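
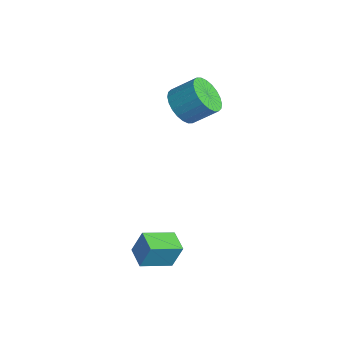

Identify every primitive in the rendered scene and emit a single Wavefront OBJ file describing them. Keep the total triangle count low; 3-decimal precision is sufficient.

v 0.851 -3.201 -2.864
v 1.036 -2.836 -1.821
v 0.949 -1.907 -3.334
v 1.134 -1.542 -2.291
v 1.786 -3.318 -2.989
v 1.971 -2.953 -1.946
v 1.884 -2.024 -3.459
v 2.069 -1.659 -2.416
v -3.55 1.16 0.634
v -2.88 1.293 0.048
v -2.34 2.153 0.86
v -3.01 2.02 1.446
v -3.111 1.536 -0.056
v -2.571 2.396 0.756
v -3.409 1.722 -0.055
v -2.869 2.582 0.757
v -3.728 1.822 0.051
v -3.189 2.682 0.863
v -4.02 1.822 0.246
v -3.481 2.682 1.058
v -4.241 1.721 0.5
v -3.702 2.58 1.312
v -4.356 1.534 0.774
v -3.817 2.394 1.586
v -4.349 1.29 1.027
v -3.809 2.15 1.839
v -4.22 1.027 1.22
v -3.68 1.887 2.032
v -3.989 0.784 1.324
v -3.449 1.644 2.136
v -3.691 0.598 1.323
v -3.151 1.458 2.135
v -3.371 0.498 1.217
v -2.832 1.358 2.029
v -3.079 0.498 1.022
v -2.54 1.358 1.834
v -2.858 0.6 0.768
v -2.319 1.459 1.58
v -2.743 0.786 0.494
v -2.204 1.646 1.306
v -2.751 1.03 0.241
v -2.211 1.89 1.053
f 2 4 1
f 5 2 1
f 1 4 3
f 3 5 1
f 2 8 4
f 6 2 5
f 6 8 2
f 4 8 3
f 7 5 3
f 3 8 7
f 7 6 5
f 8 6 7
f 10 9 13
f 10 13 11
f 11 13 14
f 11 14 12
f 13 9 15
f 13 15 14
f 14 15 16
f 14 16 12
f 15 9 17
f 15 17 16
f 16 17 18
f 16 18 12
f 17 9 19
f 17 19 18
f 18 19 20
f 18 20 12
f 19 9 21
f 19 21 20
f 20 21 22
f 20 22 12
f 21 9 23
f 21 23 22
f 22 23 24
f 22 24 12
f 23 9 25
f 23 25 24
f 24 25 26
f 24 26 12
f 25 9 27
f 25 27 26
f 26 27 28
f 26 28 12
f 27 9 29
f 27 29 28
f 28 29 30
f 28 30 12
f 29 9 31
f 29 31 30
f 30 31 32
f 30 32 12
f 31 9 33
f 31 33 32
f 32 33 34
f 32 34 12
f 33 9 35
f 33 35 34
f 34 35 36
f 34 36 12
f 35 9 37
f 35 37 36
f 36 37 38
f 36 38 12
f 37 9 39
f 37 39 38
f 38 39 40
f 38 40 12
f 39 9 41
f 39 41 40
f 40 41 42
f 40 42 12
f 41 9 10
f 41 10 42
f 42 10 11
f 42 11 12



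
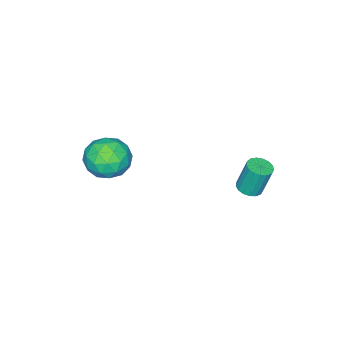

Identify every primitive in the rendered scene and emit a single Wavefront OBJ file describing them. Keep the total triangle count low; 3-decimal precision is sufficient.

v 0.081 -2.591 1.043
v 0.402 -3.094 1.908
v -1.462 -3.286 1.212
v -1.141 -3.789 2.077
v -1.253 -2.744 2.088
v -0.299 -2.314 1.983
v -0.761 -4.066 1.137
v 0.193 -3.636 1.032
v -0.118 -4.006 1.966
v -0.422 -3.188 2.554
v -0.638 -3.192 0.566
v -0.942 -2.374 1.154
v 0.377 -2.781 1.461
v -1.437 -3.599 1.659
v -1.503 -2.984 1.666
v -1.314 -3.28 2.174
v -0.035 -2.323 1.505
v 0.154 -2.618 2.013
v -0.819 -2.413 2.119
v -1.214 -3.762 1.107
v -1.025 -4.057 1.615
v 0.254 -3.1 0.946
v 0.443 -3.396 1.454
v -0.241 -3.967 1.001
v 0.26 -3.613 2.004
v -0.647 -4.022 2.103
v -0.424 -4.184 1.55
v 0.137 -3.932 1.489
v 0.082 -3.132 2.349
v -0.825 -3.541 2.448
v -0.891 -2.927 2.455
v -0.331 -2.674 2.393
v -0.224 -3.668 2.383
v -0.235 -2.839 0.672
v -1.142 -3.248 0.771
v -0.729 -3.706 0.727
v -0.169 -3.453 0.665
v -0.413 -2.358 1.017
v -1.32 -2.767 1.116
v -1.197 -2.448 1.631
v -0.636 -2.196 1.57
v -0.836 -2.712 0.737
v -3.605 1.586 0.129
v -3.07 1.428 0.248
v -3.281 1.776 1.65
v -3.815 1.934 1.531
v -3.048 1.693 0.186
v -3.258 2.041 1.588
v -3.153 1.933 0.111
v -3.363 2.281 1.513
v -3.362 2.094 0.039
v -3.572 2.442 1.442
v -3.626 2.138 -0.011
v -3.836 2.486 1.391
v -3.886 2.056 -0.03
v -4.096 2.404 1.372
v -4.081 1.866 -0.012
v -4.291 2.214 1.39
v -4.167 1.612 0.038
v -4.377 1.96 1.44
v -4.124 1.352 0.109
v -4.335 1.7 1.511
v -3.963 1.146 0.184
v -4.173 1.494 1.587
v -3.719 1.04 0.247
v -3.929 1.388 1.649
v -3.449 1.06 0.283
v -3.66 1.408 1.685
v -3.215 1.2 0.283
v -3.426 1.548 1.685
f 1 38 17
f 38 12 41
f 17 41 6
f 38 41 17
f 1 17 13
f 17 6 18
f 13 18 2
f 17 18 13
f 1 13 22
f 13 2 23
f 22 23 8
f 13 23 22
f 1 22 34
f 22 8 37
f 34 37 11
f 22 37 34
f 1 34 38
f 34 11 42
f 38 42 12
f 34 42 38
f 2 18 29
f 18 6 32
f 29 32 10
f 18 32 29
f 6 41 19
f 41 12 40
f 19 40 5
f 41 40 19
f 12 42 39
f 42 11 35
f 39 35 3
f 42 35 39
f 11 37 36
f 37 8 24
f 36 24 7
f 37 24 36
f 8 23 28
f 23 2 25
f 28 25 9
f 23 25 28
f 4 30 16
f 30 10 31
f 16 31 5
f 30 31 16
f 4 16 14
f 16 5 15
f 14 15 3
f 16 15 14
f 4 14 21
f 14 3 20
f 21 20 7
f 14 20 21
f 4 21 26
f 21 7 27
f 26 27 9
f 21 27 26
f 4 26 30
f 26 9 33
f 30 33 10
f 26 33 30
f 5 31 19
f 31 10 32
f 19 32 6
f 31 32 19
f 3 15 39
f 15 5 40
f 39 40 12
f 15 40 39
f 7 20 36
f 20 3 35
f 36 35 11
f 20 35 36
f 9 27 28
f 27 7 24
f 28 24 8
f 27 24 28
f 10 33 29
f 33 9 25
f 29 25 2
f 33 25 29
f 44 43 47
f 44 47 45
f 45 47 48
f 45 48 46
f 47 43 49
f 47 49 48
f 48 49 50
f 48 50 46
f 49 43 51
f 49 51 50
f 50 51 52
f 50 52 46
f 51 43 53
f 51 53 52
f 52 53 54
f 52 54 46
f 53 43 55
f 53 55 54
f 54 55 56
f 54 56 46
f 55 43 57
f 55 57 56
f 56 57 58
f 56 58 46
f 57 43 59
f 57 59 58
f 58 59 60
f 58 60 46
f 59 43 61
f 59 61 60
f 60 61 62
f 60 62 46
f 61 43 63
f 61 63 62
f 62 63 64
f 62 64 46
f 63 43 65
f 63 65 64
f 64 65 66
f 64 66 46
f 65 43 67
f 65 67 66
f 66 67 68
f 66 68 46
f 67 43 69
f 67 69 68
f 68 69 70
f 68 70 46
f 69 43 44
f 69 44 70
f 70 44 45
f 70 45 46



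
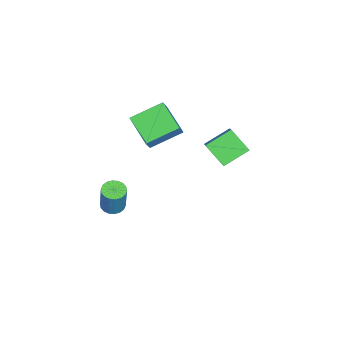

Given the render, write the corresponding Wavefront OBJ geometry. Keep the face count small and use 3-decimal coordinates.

v -1.441 -2.756 2.244
v -2.54 -1.184 3.123
v -0.163 -1.377 1.378
v -1.263 0.194 2.257
v -0.857 -2.794 3.043
v -1.957 -1.223 3.922
v 0.42 -1.416 2.177
v -0.679 0.156 3.056
v -0.375 -3.709 -4.482
v 0.036 -3.144 -4.694
v 0.606 -2.846 -2.789
v 0.195 -3.411 -2.578
v -0.251 -3.005 -4.629
v 0.32 -2.707 -2.725
v -0.562 -3.005 -4.536
v 0.009 -2.707 -2.632
v -0.836 -3.145 -4.432
v -0.266 -2.847 -2.528
v -1.019 -3.397 -4.338
v -0.448 -3.099 -2.434
v -1.075 -3.71 -4.272
v -0.504 -3.412 -2.368
v -0.991 -4.023 -4.248
v -0.421 -3.725 -2.344
v -0.786 -4.274 -4.271
v -0.216 -3.976 -2.366
v -0.5 -4.413 -4.335
v 0.071 -4.115 -2.431
v -0.189 -4.413 -4.428
v 0.382 -4.115 -2.524
v 0.086 -4.273 -4.532
v 0.656 -3.975 -2.628
v 0.268 -4.021 -4.626
v 0.839 -3.723 -2.722
v 0.324 -3.708 -4.692
v 0.895 -3.41 -2.788
v 0.241 -3.395 -4.716
v 0.811 -3.097 -2.812
v -0.158 4.182 2.753
v -0.561 3.034 3.853
v 0.731 4.522 3.433
v 0.328 3.375 4.534
v 0.872 3.065 1.966
v 0.469 1.918 3.067
v 1.761 3.406 2.647
v 1.358 2.258 3.747
f 2 4 1
f 5 2 1
f 1 4 3
f 3 5 1
f 2 8 4
f 6 2 5
f 6 8 2
f 4 8 3
f 7 5 3
f 3 8 7
f 7 6 5
f 8 6 7
f 10 9 13
f 10 13 11
f 11 13 14
f 11 14 12
f 13 9 15
f 13 15 14
f 14 15 16
f 14 16 12
f 15 9 17
f 15 17 16
f 16 17 18
f 16 18 12
f 17 9 19
f 17 19 18
f 18 19 20
f 18 20 12
f 19 9 21
f 19 21 20
f 20 21 22
f 20 22 12
f 21 9 23
f 21 23 22
f 22 23 24
f 22 24 12
f 23 9 25
f 23 25 24
f 24 25 26
f 24 26 12
f 25 9 27
f 25 27 26
f 26 27 28
f 26 28 12
f 27 9 29
f 27 29 28
f 28 29 30
f 28 30 12
f 29 9 31
f 29 31 30
f 30 31 32
f 30 32 12
f 31 9 33
f 31 33 32
f 32 33 34
f 32 34 12
f 33 9 35
f 33 35 34
f 34 35 36
f 34 36 12
f 35 9 37
f 35 37 36
f 36 37 38
f 36 38 12
f 37 9 10
f 37 10 38
f 38 10 11
f 38 11 12
f 40 42 39
f 43 40 39
f 39 42 41
f 41 43 39
f 40 46 42
f 44 40 43
f 44 46 40
f 42 46 41
f 45 43 41
f 41 46 45
f 45 44 43
f 46 44 45



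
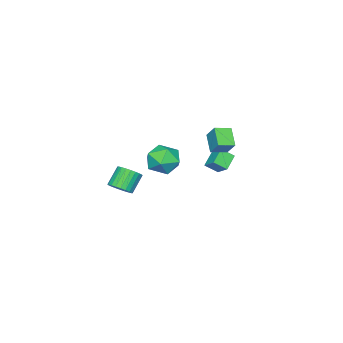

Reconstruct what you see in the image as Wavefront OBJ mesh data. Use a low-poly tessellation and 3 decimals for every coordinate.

v -3.997 -0.787 1.955
v -3.731 -0.074 2.857
v -4.823 -0.224 1.754
v -4.557 0.489 2.655
v -3.283 -0.029 1.145
v -3.017 0.684 2.046
v -4.109 0.534 0.943
v -3.843 1.247 1.845
v 0.567 0.661 2.333
v 1.022 0.21 1.446
v 0.218 -0.95 2.974
v 0.673 -1.401 2.087
v 1.298 -0.876 2.815
v 1.513 0.12 2.419
v -0.273 -0.86 2.001
v -0.058 0.136 1.605
v 0.503 -0.73 1.241
v 1.473 -0.74 1.745
v -0.233 -0 2.675
v 0.737 -0.01 3.179
v -3.802 0.143 -0.632
v -4.706 0.014 -0.018
v -3.468 0.991 0.036
v -4.372 0.862 0.651
v -3.348 -0.462 -0.091
v -4.252 -0.591 0.524
v -3.014 0.386 0.578
v -3.918 0.257 1.192
v 3.702 -0.926 1.194
v 4.23 -0.783 1.662
v 3.367 -0.771 2.634
v 2.838 -0.914 2.166
v 4.151 -0.524 1.588
v 3.287 -0.512 2.56
v 4.003 -0.326 1.454
v 3.139 -0.314 2.426
v 3.809 -0.219 1.281
v 2.946 -0.208 2.253
v 3.599 -0.22 1.094
v 2.736 -0.208 2.066
v 3.405 -0.329 0.923
v 2.541 -0.317 1.895
v 3.255 -0.528 0.793
v 2.392 -0.516 1.765
v 3.174 -0.788 0.724
v 2.311 -0.776 1.696
v 3.173 -1.069 0.726
v 2.31 -1.057 1.698
v 3.253 -1.328 0.8
v 2.389 -1.316 1.772
v 3.401 -1.526 0.934
v 2.537 -1.514 1.906
v 3.594 -1.632 1.107
v 2.731 -1.621 2.079
v 3.804 -1.632 1.294
v 2.941 -1.62 2.266
v 3.999 -1.523 1.465
v 3.135 -1.511 2.437
v 4.148 -1.324 1.595
v 3.285 -1.312 2.567
v 4.229 -1.064 1.664
v 3.366 -1.052 2.636
f 2 4 1
f 5 2 1
f 1 4 3
f 3 5 1
f 2 8 4
f 6 2 5
f 6 8 2
f 4 8 3
f 7 5 3
f 3 8 7
f 7 6 5
f 8 6 7
f 9 20 14
f 9 14 10
f 9 10 16
f 9 16 19
f 9 19 20
f 10 14 18
f 14 20 13
f 20 19 11
f 19 16 15
f 16 10 17
f 12 18 13
f 12 13 11
f 12 11 15
f 12 15 17
f 12 17 18
f 13 18 14
f 11 13 20
f 15 11 19
f 17 15 16
f 18 17 10
f 22 24 21
f 25 22 21
f 21 24 23
f 23 25 21
f 22 28 24
f 26 22 25
f 26 28 22
f 24 28 23
f 27 25 23
f 23 28 27
f 27 26 25
f 28 26 27
f 30 29 33
f 30 33 31
f 31 33 34
f 31 34 32
f 33 29 35
f 33 35 34
f 34 35 36
f 34 36 32
f 35 29 37
f 35 37 36
f 36 37 38
f 36 38 32
f 37 29 39
f 37 39 38
f 38 39 40
f 38 40 32
f 39 29 41
f 39 41 40
f 40 41 42
f 40 42 32
f 41 29 43
f 41 43 42
f 42 43 44
f 42 44 32
f 43 29 45
f 43 45 44
f 44 45 46
f 44 46 32
f 45 29 47
f 45 47 46
f 46 47 48
f 46 48 32
f 47 29 49
f 47 49 48
f 48 49 50
f 48 50 32
f 49 29 51
f 49 51 50
f 50 51 52
f 50 52 32
f 51 29 53
f 51 53 52
f 52 53 54
f 52 54 32
f 53 29 55
f 53 55 54
f 54 55 56
f 54 56 32
f 55 29 57
f 55 57 56
f 56 57 58
f 56 58 32
f 57 29 59
f 57 59 58
f 58 59 60
f 58 60 32
f 59 29 61
f 59 61 60
f 60 61 62
f 60 62 32
f 61 29 30
f 61 30 62
f 62 30 31
f 62 31 32



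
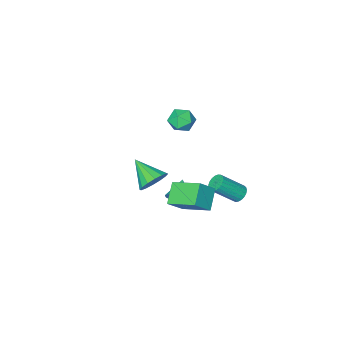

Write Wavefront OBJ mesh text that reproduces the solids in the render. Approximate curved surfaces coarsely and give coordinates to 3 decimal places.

v -2.886 2.255 -0.97
v -2.446 2.505 -1.311
v -1.174 1.954 -0.07
v -1.614 1.705 0.27
v -2.51 2.698 -1.159
v -1.239 2.147 0.082
v -2.64 2.814 -0.974
v -1.369 2.263 0.266
v -2.812 2.833 -0.789
v -1.541 2.283 0.452
v -2.997 2.753 -0.635
v -1.726 2.202 0.605
v -3.163 2.586 -0.539
v -1.891 2.036 0.701
v -3.281 2.363 -0.518
v -2.009 1.812 0.723
v -3.33 2.12 -0.575
v -2.059 1.57 0.666
v -3.303 1.902 -0.7
v -2.031 1.351 0.541
v -3.203 1.744 -0.872
v -1.932 1.193 0.369
v -3.049 1.675 -1.061
v -1.777 1.124 0.18
v -2.866 1.706 -1.234
v -1.595 1.155 0.007
v -2.687 1.832 -1.362
v -1.416 1.281 -0.121
v -2.542 2.031 -1.422
v -1.271 1.481 -0.181
v -2.457 2.269 -1.404
v -1.185 1.719 -0.163
v 3.017 2.315 3.137
v 3.911 2.257 2.85
v 3.223 0.785 4.083
v 3.927 2.515 3.263
v 3.7 2.719 3.642
v 3.289 2.814 3.886
v 2.806 2.776 3.929
v 2.38 2.614 3.76
v 2.124 2.372 3.424
v 2.107 2.115 3.011
v 2.335 1.911 2.632
v 2.745 1.815 2.389
v 3.228 1.854 2.346
v 3.655 2.015 2.515
v 0.906 1.608 0.113
v 1.207 1.865 0.774
v 0.074 0.852 0.787
v 0.848 2.153 0.654
v 0.511 2.233 0.327
v 0.325 2.074 -0.081
v 0.361 1.737 -0.415
v 0.605 1.35 -0.547
v 0.964 1.062 -0.427
v 1.301 0.982 -0.1
v 1.487 1.141 0.308
v 1.451 1.479 0.642
v 1.696 3.148 0.696
v 0.827 2.391 1.593
v 1.024 4.815 1.452
v 0.155 4.058 2.348
v 2.705 3.122 1.652
v 1.836 2.365 2.548
v 2.033 4.789 2.407
v 1.164 4.032 3.304
v -3.254 -3.002 1.664
v -2.707 -3.608 2.101
v -3.613 -4.052 0.659
v -3.066 -4.658 1.096
v -3.847 -4.367 1.497
v -3.626 -3.718 2.118
v -2.694 -3.942 0.642
v -2.473 -3.293 1.263
v -2.361 -4.188 1.469
v -3.074 -4.451 1.998
v -3.246 -3.209 0.762
v -3.959 -3.472 1.291
f 2 1 5
f 2 5 3
f 3 5 6
f 3 6 4
f 5 1 7
f 5 7 6
f 6 7 8
f 6 8 4
f 7 1 9
f 7 9 8
f 8 9 10
f 8 10 4
f 9 1 11
f 9 11 10
f 10 11 12
f 10 12 4
f 11 1 13
f 11 13 12
f 12 13 14
f 12 14 4
f 13 1 15
f 13 15 14
f 14 15 16
f 14 16 4
f 15 1 17
f 15 17 16
f 16 17 18
f 16 18 4
f 17 1 19
f 17 19 18
f 18 19 20
f 18 20 4
f 19 1 21
f 19 21 20
f 20 21 22
f 20 22 4
f 21 1 23
f 21 23 22
f 22 23 24
f 22 24 4
f 23 1 25
f 23 25 24
f 24 25 26
f 24 26 4
f 25 1 27
f 25 27 26
f 26 27 28
f 26 28 4
f 27 1 29
f 27 29 28
f 28 29 30
f 28 30 4
f 29 1 31
f 29 31 30
f 30 31 32
f 30 32 4
f 31 1 2
f 31 2 32
f 32 2 3
f 32 3 4
f 34 33 36
f 34 36 35
f 36 33 37
f 36 37 35
f 37 33 38
f 37 38 35
f 38 33 39
f 38 39 35
f 39 33 40
f 39 40 35
f 40 33 41
f 40 41 35
f 41 33 42
f 41 42 35
f 42 33 43
f 42 43 35
f 43 33 44
f 43 44 35
f 44 33 45
f 44 45 35
f 45 33 46
f 45 46 35
f 46 33 34
f 46 34 35
f 48 47 50
f 48 50 49
f 50 47 51
f 50 51 49
f 51 47 52
f 51 52 49
f 52 47 53
f 52 53 49
f 53 47 54
f 53 54 49
f 54 47 55
f 54 55 49
f 55 47 56
f 55 56 49
f 56 47 57
f 56 57 49
f 57 47 58
f 57 58 49
f 58 47 48
f 58 48 49
f 60 62 59
f 63 60 59
f 59 62 61
f 61 63 59
f 60 66 62
f 64 60 63
f 64 66 60
f 62 66 61
f 65 63 61
f 61 66 65
f 65 64 63
f 66 64 65
f 67 78 72
f 67 72 68
f 67 68 74
f 67 74 77
f 67 77 78
f 68 72 76
f 72 78 71
f 78 77 69
f 77 74 73
f 74 68 75
f 70 76 71
f 70 71 69
f 70 69 73
f 70 73 75
f 70 75 76
f 71 76 72
f 69 71 78
f 73 69 77
f 75 73 74
f 76 75 68



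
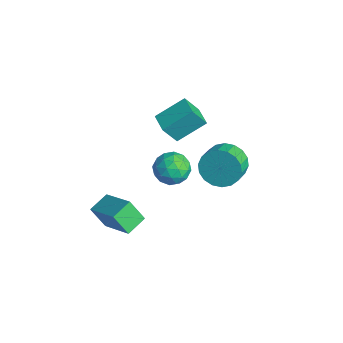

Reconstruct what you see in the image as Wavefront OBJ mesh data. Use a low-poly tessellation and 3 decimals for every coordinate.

v -1.558 -4.29 -1.486
v 0.018 -3.925 -0.61
v -1.924 -3.367 -1.213
v -0.348 -3.002 -0.336
v -1.112 -3.818 -2.484
v 0.464 -3.453 -1.607
v -1.478 -2.895 -2.21
v 0.098 -2.53 -1.334
v -3.455 0.328 0.482
v -3.507 -0.331 1.531
v -3.287 1.663 1.33
v -3.339 1.004 2.379
v -2.461 0.216 0.461
v -2.513 -0.443 1.51
v -2.293 1.551 1.309
v -2.345 0.892 2.358
v 1.459 -1.468 3.554
v 2.215 -1.624 3.279
v 1.465 -2.616 4.221
v 2.221 -2.772 3.946
v 2.098 -2.166 4.485
v 2.094 -1.457 4.073
v 1.586 -2.783 3.427
v 1.582 -2.074 3.015
v 2.294 -2.437 3.201
v 2.61 -2.055 3.854
v 1.07 -2.185 3.646
v 1.386 -1.803 4.299
v 1.837 -1.445 3.358
v 1.843 -2.795 4.142
v 1.771 -2.439 4.459
v 2.216 -2.53 4.297
v 1.765 -1.347 3.825
v 2.21 -1.439 3.663
v 2.141 -1.758 4.372
v 1.47 -2.801 3.837
v 1.915 -2.893 3.675
v 1.464 -1.71 3.203
v 1.909 -1.801 3.041
v 1.539 -2.482 3.128
v 2.328 -2.015 3.15
v 2.331 -2.689 3.542
v 1.958 -2.696 3.237
v 1.956 -2.279 2.995
v 2.513 -1.791 3.535
v 2.517 -2.465 3.926
v 2.444 -2.109 4.243
v 2.442 -1.692 4.001
v 2.56 -2.268 3.488
v 1.163 -1.775 3.574
v 1.167 -2.449 3.965
v 1.238 -2.548 3.499
v 1.236 -2.131 3.257
v 1.349 -1.551 3.958
v 1.352 -2.225 4.35
v 1.724 -1.961 4.505
v 1.722 -1.544 4.263
v 1.12 -1.972 4.012
v -1.093 1.924 -0.517
v -0.423 2.131 -1.187
v 0.244 1.443 -0.733
v -0.427 1.236 -0.063
v -0.339 2.418 -0.875
v 0.327 1.73 -0.421
v -0.405 2.607 -0.493
v 0.262 1.919 -0.038
v -0.607 2.661 -0.115
v 0.059 1.973 0.339
v -0.905 2.568 0.183
v -0.239 1.88 0.637
v -1.241 2.348 0.343
v -0.574 1.66 0.797
v -1.547 2.044 0.332
v -0.881 1.356 0.786
v -1.764 1.717 0.153
v -1.097 1.029 0.607
v -1.847 1.43 -0.159
v -1.181 0.742 0.295
v -1.782 1.241 -0.542
v -1.115 0.553 -0.087
v -1.579 1.187 -0.919
v -0.913 0.499 -0.465
v -1.281 1.28 -1.217
v -0.615 0.592 -0.763
v -0.946 1.5 -1.377
v -0.279 0.812 -0.923
v -0.639 1.804 -1.366
v 0.027 1.116 -0.912
f 2 4 1
f 5 2 1
f 1 4 3
f 3 5 1
f 2 8 4
f 6 2 5
f 6 8 2
f 4 8 3
f 7 5 3
f 3 8 7
f 7 6 5
f 8 6 7
f 10 12 9
f 13 10 9
f 9 12 11
f 11 13 9
f 10 16 12
f 14 10 13
f 14 16 10
f 12 16 11
f 15 13 11
f 11 16 15
f 15 14 13
f 16 14 15
f 17 54 33
f 54 28 57
f 33 57 22
f 54 57 33
f 17 33 29
f 33 22 34
f 29 34 18
f 33 34 29
f 17 29 38
f 29 18 39
f 38 39 24
f 29 39 38
f 17 38 50
f 38 24 53
f 50 53 27
f 38 53 50
f 17 50 54
f 50 27 58
f 54 58 28
f 50 58 54
f 18 34 45
f 34 22 48
f 45 48 26
f 34 48 45
f 22 57 35
f 57 28 56
f 35 56 21
f 57 56 35
f 28 58 55
f 58 27 51
f 55 51 19
f 58 51 55
f 27 53 52
f 53 24 40
f 52 40 23
f 53 40 52
f 24 39 44
f 39 18 41
f 44 41 25
f 39 41 44
f 20 46 32
f 46 26 47
f 32 47 21
f 46 47 32
f 20 32 30
f 32 21 31
f 30 31 19
f 32 31 30
f 20 30 37
f 30 19 36
f 37 36 23
f 30 36 37
f 20 37 42
f 37 23 43
f 42 43 25
f 37 43 42
f 20 42 46
f 42 25 49
f 46 49 26
f 42 49 46
f 21 47 35
f 47 26 48
f 35 48 22
f 47 48 35
f 19 31 55
f 31 21 56
f 55 56 28
f 31 56 55
f 23 36 52
f 36 19 51
f 52 51 27
f 36 51 52
f 25 43 44
f 43 23 40
f 44 40 24
f 43 40 44
f 26 49 45
f 49 25 41
f 45 41 18
f 49 41 45
f 60 59 63
f 60 63 61
f 61 63 64
f 61 64 62
f 63 59 65
f 63 65 64
f 64 65 66
f 64 66 62
f 65 59 67
f 65 67 66
f 66 67 68
f 66 68 62
f 67 59 69
f 67 69 68
f 68 69 70
f 68 70 62
f 69 59 71
f 69 71 70
f 70 71 72
f 70 72 62
f 71 59 73
f 71 73 72
f 72 73 74
f 72 74 62
f 73 59 75
f 73 75 74
f 74 75 76
f 74 76 62
f 75 59 77
f 75 77 76
f 76 77 78
f 76 78 62
f 77 59 79
f 77 79 78
f 78 79 80
f 78 80 62
f 79 59 81
f 79 81 80
f 80 81 82
f 80 82 62
f 81 59 83
f 81 83 82
f 82 83 84
f 82 84 62
f 83 59 85
f 83 85 84
f 84 85 86
f 84 86 62
f 85 59 87
f 85 87 86
f 86 87 88
f 86 88 62
f 87 59 60
f 87 60 88
f 88 60 61
f 88 61 62



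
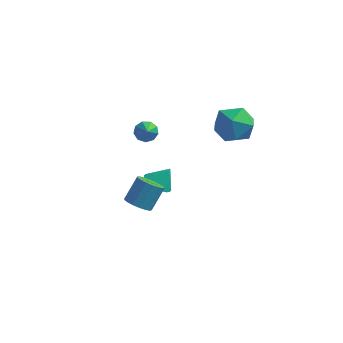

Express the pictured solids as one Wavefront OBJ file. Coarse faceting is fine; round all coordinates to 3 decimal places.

v 0.914 4.017 -1.713
v 1.59 4.838 -1.138
v 2.35 2.702 -1.522
v 3.026 3.523 -0.947
v 2.036 3.076 -0.416
v 1.149 3.889 -0.533
v 2.791 3.651 -2.127
v 1.904 4.464 -2.244
v 2.75 4.612 -1.394
v 2.284 4.257 -0.337
v 1.656 3.283 -2.323
v 1.19 2.928 -1.266
v -2.679 3.886 -3.209
v -2.063 4.012 -3.328
v -2.181 2.614 -1.991
v -2.208 4.267 -3.003
v -2.573 4.343 -2.775
v -2.988 4.206 -2.75
v -3.258 3.918 -2.939
v -3.257 3.615 -3.256
v -2.985 3.439 -3.55
v -2.57 3.472 -3.685
v -2.206 3.698 -3.598
v -1.15 0.965 -4.409
v -0.438 0.693 -4.684
v -0.63 1.415 -3.511
v -0.451 0.979 -4.819
v -0.571 1.262 -4.892
v -0.779 1.5 -4.891
v -1.043 1.657 -4.817
v -1.324 1.708 -4.68
v -1.577 1.647 -4.502
v -1.766 1.481 -4.31
v -1.861 1.237 -4.133
v -1.848 0.952 -3.998
v -1.728 0.669 -3.926
v -1.52 0.43 -3.927
v -1.256 0.274 -4.001
v -0.976 0.222 -4.137
v -0.722 0.284 -4.315
v -0.533 0.449 -4.507
v -0.933 -2.804 -2.589
v -0.43 -2.496 -3.019
v -0.044 -1.648 -1.961
v -0.547 -1.956 -1.531
v -0.715 -2.301 -3.071
v -0.329 -1.453 -2.013
v -1.05 -2.221 -3.013
v -0.664 -1.373 -1.955
v -1.358 -2.275 -2.858
v -0.972 -1.427 -1.799
v -1.569 -2.45 -2.641
v -1.183 -1.602 -1.582
v -1.634 -2.706 -2.412
v -1.248 -1.858 -1.354
v -1.539 -2.984 -2.224
v -1.153 -2.136 -1.165
v -1.304 -3.221 -2.119
v -0.918 -2.374 -1.061
v -0.985 -3.363 -2.123
v -0.599 -2.515 -1.064
v -0.654 -3.376 -2.233
v -0.268 -2.529 -1.174
v -0.386 -3.259 -2.424
v -0 -2.411 -1.366
v -0.244 -3.037 -2.654
v 0.142 -2.189 -1.595
v -0.26 -2.762 -2.869
v 0.126 -1.914 -1.81
f 1 12 6
f 1 6 2
f 1 2 8
f 1 8 11
f 1 11 12
f 2 6 10
f 6 12 5
f 12 11 3
f 11 8 7
f 8 2 9
f 4 10 5
f 4 5 3
f 4 3 7
f 4 7 9
f 4 9 10
f 5 10 6
f 3 5 12
f 7 3 11
f 9 7 8
f 10 9 2
f 14 13 16
f 14 16 15
f 16 13 17
f 16 17 15
f 17 13 18
f 17 18 15
f 18 13 19
f 18 19 15
f 19 13 20
f 19 20 15
f 20 13 21
f 20 21 15
f 21 13 22
f 21 22 15
f 22 13 23
f 22 23 15
f 23 13 14
f 23 14 15
f 25 24 27
f 25 27 26
f 27 24 28
f 27 28 26
f 28 24 29
f 28 29 26
f 29 24 30
f 29 30 26
f 30 24 31
f 30 31 26
f 31 24 32
f 31 32 26
f 32 24 33
f 32 33 26
f 33 24 34
f 33 34 26
f 34 24 35
f 34 35 26
f 35 24 36
f 35 36 26
f 36 24 37
f 36 37 26
f 37 24 38
f 37 38 26
f 38 24 39
f 38 39 26
f 39 24 40
f 39 40 26
f 40 24 41
f 40 41 26
f 41 24 25
f 41 25 26
f 43 42 46
f 43 46 44
f 44 46 47
f 44 47 45
f 46 42 48
f 46 48 47
f 47 48 49
f 47 49 45
f 48 42 50
f 48 50 49
f 49 50 51
f 49 51 45
f 50 42 52
f 50 52 51
f 51 52 53
f 51 53 45
f 52 42 54
f 52 54 53
f 53 54 55
f 53 55 45
f 54 42 56
f 54 56 55
f 55 56 57
f 55 57 45
f 56 42 58
f 56 58 57
f 57 58 59
f 57 59 45
f 58 42 60
f 58 60 59
f 59 60 61
f 59 61 45
f 60 42 62
f 60 62 61
f 61 62 63
f 61 63 45
f 62 42 64
f 62 64 63
f 63 64 65
f 63 65 45
f 64 42 66
f 64 66 65
f 65 66 67
f 65 67 45
f 66 42 68
f 66 68 67
f 67 68 69
f 67 69 45
f 68 42 43
f 68 43 69
f 69 43 44
f 69 44 45



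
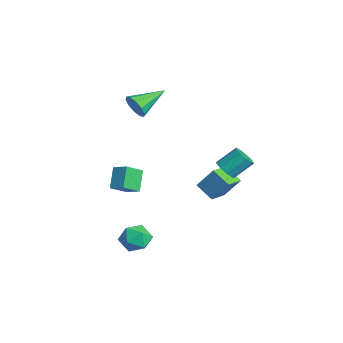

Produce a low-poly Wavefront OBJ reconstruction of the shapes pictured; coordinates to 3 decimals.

v -1.815 -3.897 0.677
v -1.194 -3.476 0.983
v -2.104 -3.067 0.121
v -1.483 -2.646 0.427
v -1.137 -4.254 -0.207
v -0.516 -3.833 0.099
v -1.426 -3.424 -0.763
v -0.805 -3.003 -0.457
v -0.018 -3.148 -2.128
v 0.497 -2.804 -2.65
v 0.063 -4.276 -2.79
v 0.578 -3.932 -3.312
v 0.809 -4.073 -2.549
v 0.759 -3.376 -2.14
v -0.199 -3.704 -3.3
v -0.249 -3.007 -2.891
v 0.385 -3.148 -3.374
v 1.008 -3.376 -2.911
v -0.448 -3.704 -2.529
v 0.175 -3.932 -2.066
v -0.471 0.829 0.405
v 0.094 0.697 0.513
v 0.155 1.599 1.302
v -0.409 1.731 1.195
v 0.07 0.963 0.21
v 0.131 1.865 1
v -0.207 1.167 -0.001
v -0.146 2.068 0.789
v -0.608 1.212 -0.022
v -0.547 2.114 0.768
v -0.944 1.079 0.157
v -0.883 1.98 0.946
v -1.059 0.828 0.452
v -0.998 1.73 1.241
v -0.898 0.578 0.725
v -0.837 1.48 1.514
v -0.538 0.446 0.849
v -0.476 1.347 1.638
v -0.146 0.492 0.765
v -0.085 1.394 1.554
v -3.495 -2.377 3.413
v -3.058 -2.459 3.941
v -3.925 -0.843 4.007
v -2.845 -2.275 3.62
v -2.88 -2.13 3.221
v -3.15 -2.079 2.895
v -3.552 -2.142 2.766
v -3.932 -2.295 2.885
v -4.145 -2.479 3.205
v -4.11 -2.624 3.605
v -3.84 -2.674 3.931
v -3.439 -2.611 4.059
v -1.802 0.557 -0.993
v -1.421 1.196 0.036
v -1.039 1.008 -1.556
v -0.658 1.648 -0.528
v -1.122 -0.268 -0.732
v -0.741 0.372 0.296
v -0.359 0.184 -1.296
v 0.022 0.823 -0.267
f 2 4 1
f 5 2 1
f 1 4 3
f 3 5 1
f 2 8 4
f 6 2 5
f 6 8 2
f 4 8 3
f 7 5 3
f 3 8 7
f 7 6 5
f 8 6 7
f 9 20 14
f 9 14 10
f 9 10 16
f 9 16 19
f 9 19 20
f 10 14 18
f 14 20 13
f 20 19 11
f 19 16 15
f 16 10 17
f 12 18 13
f 12 13 11
f 12 11 15
f 12 15 17
f 12 17 18
f 13 18 14
f 11 13 20
f 15 11 19
f 17 15 16
f 18 17 10
f 22 21 25
f 22 25 23
f 23 25 26
f 23 26 24
f 25 21 27
f 25 27 26
f 26 27 28
f 26 28 24
f 27 21 29
f 27 29 28
f 28 29 30
f 28 30 24
f 29 21 31
f 29 31 30
f 30 31 32
f 30 32 24
f 31 21 33
f 31 33 32
f 32 33 34
f 32 34 24
f 33 21 35
f 33 35 34
f 34 35 36
f 34 36 24
f 35 21 37
f 35 37 36
f 36 37 38
f 36 38 24
f 37 21 39
f 37 39 38
f 38 39 40
f 38 40 24
f 39 21 22
f 39 22 40
f 40 22 23
f 40 23 24
f 42 41 44
f 42 44 43
f 44 41 45
f 44 45 43
f 45 41 46
f 45 46 43
f 46 41 47
f 46 47 43
f 47 41 48
f 47 48 43
f 48 41 49
f 48 49 43
f 49 41 50
f 49 50 43
f 50 41 51
f 50 51 43
f 51 41 52
f 51 52 43
f 52 41 42
f 52 42 43
f 54 56 53
f 57 54 53
f 53 56 55
f 55 57 53
f 54 60 56
f 58 54 57
f 58 60 54
f 56 60 55
f 59 57 55
f 55 60 59
f 59 58 57
f 60 58 59



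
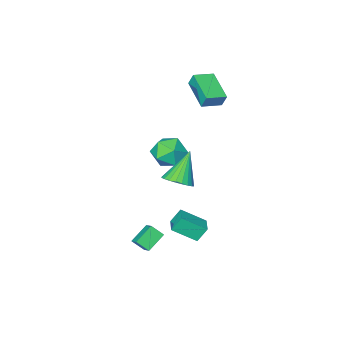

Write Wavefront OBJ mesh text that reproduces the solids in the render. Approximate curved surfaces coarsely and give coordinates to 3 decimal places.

v -1.052 -2.454 -0.997
v -0.316 -1.799 -0.573
v -0.764 -3.601 0.273
v -0.028 -2.946 0.697
v -1.066 -2.676 0.724
v -1.244 -1.967 -0.061
v 0.164 -3.433 -0.239
v -0.014 -2.724 -1.024
v 0.435 -2.404 -0.104
v -0.324 -1.936 0.491
v -0.756 -3.464 -0.791
v -1.515 -2.996 -0.196
v 3.434 1.047 -1.759
v 3.606 1.734 -1.288
v 3.008 1.527 -2.302
v 3.18 2.213 -1.831
v 4.44 1.227 -2.389
v 4.612 1.913 -1.918
v 4.014 1.706 -2.932
v 4.186 2.393 -2.461
v -0.305 0.953 -3.176
v 0.737 0.154 -2.352
v 0.245 1.813 -3.037
v 1.287 1.014 -2.213
v 0.193 0.766 -3.987
v 1.235 -0.033 -3.163
v 0.743 1.626 -3.848
v 1.785 0.827 -3.024
v 0.852 0.059 -0.199
v 1.378 -0.614 -0.037
v -0.232 -0.399 1.419
v 1.532 -0.366 0.137
v 1.583 -0.054 0.259
v 1.522 0.276 0.312
v 1.359 0.573 0.287
v 1.119 0.791 0.188
v 0.838 0.899 0.03
v 0.559 0.878 -0.162
v 0.325 0.733 -0.36
v 0.171 0.485 -0.534
v 0.12 0.172 -0.656
v 0.181 -0.157 -0.709
v 0.344 -0.454 -0.684
v 0.584 -0.673 -0.585
v 0.865 -0.78 -0.428
v 1.144 -0.759 -0.235
v -3.783 -3.724 3.464
v -3.873 -3.41 4.227
v -3.349 -1.966 2.793
v -3.439 -1.653 3.557
v -2.621 -3.927 3.683
v -2.711 -3.614 4.447
v -2.187 -2.17 3.013
v -2.277 -1.856 3.776
f 1 12 6
f 1 6 2
f 1 2 8
f 1 8 11
f 1 11 12
f 2 6 10
f 6 12 5
f 12 11 3
f 11 8 7
f 8 2 9
f 4 10 5
f 4 5 3
f 4 3 7
f 4 7 9
f 4 9 10
f 5 10 6
f 3 5 12
f 7 3 11
f 9 7 8
f 10 9 2
f 14 16 13
f 17 14 13
f 13 16 15
f 15 17 13
f 14 20 16
f 18 14 17
f 18 20 14
f 16 20 15
f 19 17 15
f 15 20 19
f 19 18 17
f 20 18 19
f 22 24 21
f 25 22 21
f 21 24 23
f 23 25 21
f 22 28 24
f 26 22 25
f 26 28 22
f 24 28 23
f 27 25 23
f 23 28 27
f 27 26 25
f 28 26 27
f 30 29 32
f 30 32 31
f 32 29 33
f 32 33 31
f 33 29 34
f 33 34 31
f 34 29 35
f 34 35 31
f 35 29 36
f 35 36 31
f 36 29 37
f 36 37 31
f 37 29 38
f 37 38 31
f 38 29 39
f 38 39 31
f 39 29 40
f 39 40 31
f 40 29 41
f 40 41 31
f 41 29 42
f 41 42 31
f 42 29 43
f 42 43 31
f 43 29 44
f 43 44 31
f 44 29 45
f 44 45 31
f 45 29 46
f 45 46 31
f 46 29 30
f 46 30 31
f 48 50 47
f 51 48 47
f 47 50 49
f 49 51 47
f 48 54 50
f 52 48 51
f 52 54 48
f 50 54 49
f 53 51 49
f 49 54 53
f 53 52 51
f 54 52 53



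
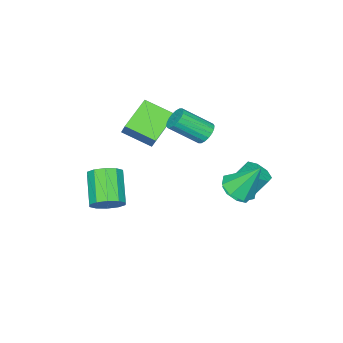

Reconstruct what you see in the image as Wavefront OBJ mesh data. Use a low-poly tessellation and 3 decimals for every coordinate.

v -1.881 3.195 -2.262
v -1.082 2.752 -1.807
v -2.279 4.225 -0.558
v -0.89 3.419 -2.165
v -1.279 3.954 -2.58
v -2.02 4.045 -2.808
v -2.679 3.638 -2.716
v -2.871 2.971 -2.358
v -2.483 2.436 -1.943
v -1.741 2.345 -1.715
v 2.757 -1.334 -3.008
v 3.187 -0.928 -2.29
v 2.073 -2.041 -0.994
v 1.643 -2.446 -1.712
v 2.724 -0.614 -2.42
v 1.609 -1.727 -1.123
v 2.273 -0.575 -2.774
v 1.158 -1.688 -1.478
v 2.007 -0.826 -3.218
v 0.892 -1.939 -1.921
v 2.028 -1.27 -3.581
v 0.913 -2.383 -2.285
v 2.327 -1.739 -3.726
v 1.213 -2.852 -2.43
v 2.791 -2.053 -3.597
v 1.676 -3.166 -2.3
v 3.242 -2.092 -3.242
v 2.127 -3.205 -1.946
v 3.508 -1.841 -2.799
v 2.393 -2.954 -1.502
v 3.487 -1.397 -2.435
v 2.372 -2.51 -1.139
v -3.277 1.969 -4.036
v -2.846 1.431 -3.556
v -3.592 2.253 -1.964
v -4.023 2.791 -2.444
v -2.516 1.969 -3.679
v -3.262 2.791 -2.088
v -2.633 2.507 -4.012
v -3.378 3.329 -2.42
v -3.126 2.73 -4.358
v -3.872 3.552 -2.767
v -3.708 2.507 -4.516
v -4.454 3.329 -2.924
v -4.038 1.969 -4.392
v -4.784 2.791 -2.801
v -3.922 1.431 -4.06
v -4.667 2.253 -2.468
v -3.428 1.208 -3.713
v -4.174 2.03 -2.122
v -2.728 -3.77 0.4
v -2.387 -3.229 1.245
v -3.303 -2.247 -0.344
v -2.962 -1.706 0.501
v -0.858 -3.514 -0.521
v -0.517 -2.973 0.324
v -1.433 -1.991 -1.265
v -1.092 -1.45 -0.42
v -2.812 0.382 0.009
v -2.371 0.909 0.146
v -1.348 -0.256 1.328
v -1.788 -0.782 1.191
v -2.589 0.941 0.366
v -1.565 -0.223 1.549
v -2.851 0.863 0.516
v -1.827 -0.301 1.699
v -3.105 0.69 0.565
v -2.081 -0.475 1.748
v -3.301 0.455 0.504
v -2.277 -0.709 1.687
v -3.4 0.207 0.345
v -2.376 -0.958 1.528
v -3.383 -0.007 0.119
v -2.359 -1.172 1.302
v -3.252 -0.144 -0.128
v -2.229 -1.309 1.054
v -3.035 -0.177 -0.349
v -2.011 -1.341 0.834
v -2.773 -0.099 -0.499
v -1.749 -1.263 0.684
v -2.519 0.075 -0.548
v -1.495 -1.09 0.635
v -2.323 0.309 -0.487
v -1.299 -0.855 0.696
v -2.224 0.558 -0.328
v -1.2 -0.607 0.855
v -2.241 0.772 -0.102
v -1.217 -0.393 1.081
f 2 1 4
f 2 4 3
f 4 1 5
f 4 5 3
f 5 1 6
f 5 6 3
f 6 1 7
f 6 7 3
f 7 1 8
f 7 8 3
f 8 1 9
f 8 9 3
f 9 1 10
f 9 10 3
f 10 1 2
f 10 2 3
f 12 11 15
f 12 15 13
f 13 15 16
f 13 16 14
f 15 11 17
f 15 17 16
f 16 17 18
f 16 18 14
f 17 11 19
f 17 19 18
f 18 19 20
f 18 20 14
f 19 11 21
f 19 21 20
f 20 21 22
f 20 22 14
f 21 11 23
f 21 23 22
f 22 23 24
f 22 24 14
f 23 11 25
f 23 25 24
f 24 25 26
f 24 26 14
f 25 11 27
f 25 27 26
f 26 27 28
f 26 28 14
f 27 11 29
f 27 29 28
f 28 29 30
f 28 30 14
f 29 11 31
f 29 31 30
f 30 31 32
f 30 32 14
f 31 11 12
f 31 12 32
f 32 12 13
f 32 13 14
f 34 33 37
f 34 37 35
f 35 37 38
f 35 38 36
f 37 33 39
f 37 39 38
f 38 39 40
f 38 40 36
f 39 33 41
f 39 41 40
f 40 41 42
f 40 42 36
f 41 33 43
f 41 43 42
f 42 43 44
f 42 44 36
f 43 33 45
f 43 45 44
f 44 45 46
f 44 46 36
f 45 33 47
f 45 47 46
f 46 47 48
f 46 48 36
f 47 33 49
f 47 49 48
f 48 49 50
f 48 50 36
f 49 33 34
f 49 34 50
f 50 34 35
f 50 35 36
f 52 54 51
f 55 52 51
f 51 54 53
f 53 55 51
f 52 58 54
f 56 52 55
f 56 58 52
f 54 58 53
f 57 55 53
f 53 58 57
f 57 56 55
f 58 56 57
f 60 59 63
f 60 63 61
f 61 63 64
f 61 64 62
f 63 59 65
f 63 65 64
f 64 65 66
f 64 66 62
f 65 59 67
f 65 67 66
f 66 67 68
f 66 68 62
f 67 59 69
f 67 69 68
f 68 69 70
f 68 70 62
f 69 59 71
f 69 71 70
f 70 71 72
f 70 72 62
f 71 59 73
f 71 73 72
f 72 73 74
f 72 74 62
f 73 59 75
f 73 75 74
f 74 75 76
f 74 76 62
f 75 59 77
f 75 77 76
f 76 77 78
f 76 78 62
f 77 59 79
f 77 79 78
f 78 79 80
f 78 80 62
f 79 59 81
f 79 81 80
f 80 81 82
f 80 82 62
f 81 59 83
f 81 83 82
f 82 83 84
f 82 84 62
f 83 59 85
f 83 85 84
f 84 85 86
f 84 86 62
f 85 59 87
f 85 87 86
f 86 87 88
f 86 88 62
f 87 59 60
f 87 60 88
f 88 60 61
f 88 61 62



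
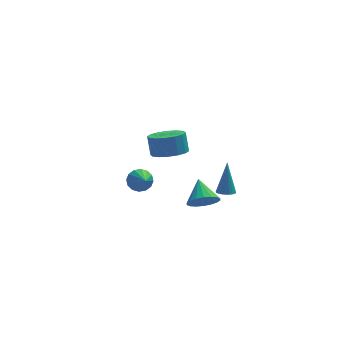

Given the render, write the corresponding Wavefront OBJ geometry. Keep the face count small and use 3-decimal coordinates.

v -0.88 -4.509 -2.149
v -0.019 -4.406 -2.217
v -0.96 -3.291 -1.311
v -0.154 -4.206 -2.52
v -0.432 -4.066 -2.749
v -0.8 -4.014 -2.86
v -1.183 -4.06 -2.83
v -1.506 -4.195 -2.665
v -1.706 -4.392 -2.398
v -1.741 -4.612 -2.081
v -1.607 -4.811 -1.778
v -1.328 -4.951 -1.548
v -0.961 -5.003 -1.438
v -0.577 -4.958 -1.468
v -0.254 -4.823 -1.633
v -0.055 -4.626 -1.9
v -3.826 -2.434 -1.753
v -3.394 -2.087 -1.324
v -3.674 -3.766 -0.827
v -3.726 -2.031 -1.189
v -4.084 -2.082 -1.205
v -4.373 -2.228 -1.368
v -4.515 -2.429 -1.634
v -4.473 -2.631 -1.932
v -4.257 -2.78 -2.182
v -3.925 -2.836 -2.317
v -3.567 -2.785 -2.301
v -3.278 -2.639 -2.138
v -3.136 -2.438 -1.872
v -3.178 -2.236 -1.574
v -1.657 2.252 -3.221
v -0.972 2.99 -3.479
v -1.077 3.486 -2.336
v -1.763 2.748 -2.079
v -1.452 3.194 -3.611
v -1.557 3.69 -2.469
v -1.987 3.145 -3.639
v -2.092 3.641 -2.497
v -2.434 2.857 -3.555
v -2.539 3.353 -2.413
v -2.673 2.407 -3.382
v -2.778 2.903 -2.239
v -2.64 1.916 -3.166
v -2.745 2.411 -2.023
v -2.343 1.514 -2.964
v -2.448 2.01 -1.821
v -1.863 1.31 -2.831
v -1.968 1.806 -1.689
v -1.328 1.359 -2.803
v -1.433 1.855 -1.661
v -0.881 1.647 -2.887
v -0.986 2.143 -1.745
v -0.642 2.097 -3.061
v -0.747 2.593 -1.918
v -0.675 2.589 -3.277
v -0.78 3.084 -2.134
v 0.558 -2.73 -2.919
v 0.86 -2.344 -3.093
v 0.722 -2.05 -1.121
v 0.676 -2.26 -3.108
v 0.474 -2.248 -3.094
v 0.285 -2.309 -3.054
v 0.137 -2.434 -2.993
v 0.054 -2.604 -2.921
v 0.047 -2.794 -2.849
v 0.118 -2.973 -2.787
v 0.256 -3.116 -2.746
v 0.44 -3.2 -2.731
v 0.642 -3.213 -2.745
v 0.832 -3.151 -2.785
v 0.979 -3.026 -2.846
v 1.063 -2.856 -2.918
v 1.07 -2.666 -2.99
v 0.998 -2.487 -3.051
f 2 1 4
f 2 4 3
f 4 1 5
f 4 5 3
f 5 1 6
f 5 6 3
f 6 1 7
f 6 7 3
f 7 1 8
f 7 8 3
f 8 1 9
f 8 9 3
f 9 1 10
f 9 10 3
f 10 1 11
f 10 11 3
f 11 1 12
f 11 12 3
f 12 1 13
f 12 13 3
f 13 1 14
f 13 14 3
f 14 1 15
f 14 15 3
f 15 1 16
f 15 16 3
f 16 1 2
f 16 2 3
f 18 17 20
f 18 20 19
f 20 17 21
f 20 21 19
f 21 17 22
f 21 22 19
f 22 17 23
f 22 23 19
f 23 17 24
f 23 24 19
f 24 17 25
f 24 25 19
f 25 17 26
f 25 26 19
f 26 17 27
f 26 27 19
f 27 17 28
f 27 28 19
f 28 17 29
f 28 29 19
f 29 17 30
f 29 30 19
f 30 17 18
f 30 18 19
f 32 31 35
f 32 35 33
f 33 35 36
f 33 36 34
f 35 31 37
f 35 37 36
f 36 37 38
f 36 38 34
f 37 31 39
f 37 39 38
f 38 39 40
f 38 40 34
f 39 31 41
f 39 41 40
f 40 41 42
f 40 42 34
f 41 31 43
f 41 43 42
f 42 43 44
f 42 44 34
f 43 31 45
f 43 45 44
f 44 45 46
f 44 46 34
f 45 31 47
f 45 47 46
f 46 47 48
f 46 48 34
f 47 31 49
f 47 49 48
f 48 49 50
f 48 50 34
f 49 31 51
f 49 51 50
f 50 51 52
f 50 52 34
f 51 31 53
f 51 53 52
f 52 53 54
f 52 54 34
f 53 31 55
f 53 55 54
f 54 55 56
f 54 56 34
f 55 31 32
f 55 32 56
f 56 32 33
f 56 33 34
f 58 57 60
f 58 60 59
f 60 57 61
f 60 61 59
f 61 57 62
f 61 62 59
f 62 57 63
f 62 63 59
f 63 57 64
f 63 64 59
f 64 57 65
f 64 65 59
f 65 57 66
f 65 66 59
f 66 57 67
f 66 67 59
f 67 57 68
f 67 68 59
f 68 57 69
f 68 69 59
f 69 57 70
f 69 70 59
f 70 57 71
f 70 71 59
f 71 57 72
f 71 72 59
f 72 57 73
f 72 73 59
f 73 57 74
f 73 74 59
f 74 57 58
f 74 58 59



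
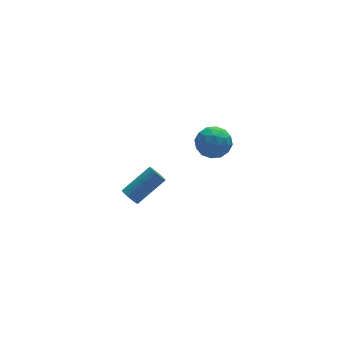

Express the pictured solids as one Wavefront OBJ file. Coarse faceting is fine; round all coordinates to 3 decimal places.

v 1.413 -1.541 3.235
v 1.951 -2.379 3.498
v 0.009 -2.441 3.242
v 0.547 -3.279 3.505
v 0.434 -2.507 4.178
v 1.302 -1.951 4.174
v 0.658 -2.869 2.566
v 1.526 -2.313 2.562
v 1.485 -3.2 3.085
v 1.346 -2.977 4.081
v 0.614 -1.843 2.659
v 0.475 -1.62 3.655
v 1.805 -1.881 3.366
v 0.155 -2.939 3.374
v 0.088 -2.485 3.77
v 0.405 -2.978 3.924
v 1.423 -1.63 3.763
v 1.74 -2.122 3.918
v 0.848 -2.197 4.318
v 0.22 -2.698 2.822
v 0.537 -3.19 2.977
v 1.555 -1.842 2.816
v 1.872 -2.335 2.97
v 1.112 -2.623 2.422
v 1.848 -2.856 3.278
v 1.022 -3.385 3.281
v 1.088 -3.144 2.73
v 1.598 -2.817 2.727
v 1.766 -2.725 3.863
v 0.941 -3.254 3.867
v 0.874 -2.8 4.263
v 1.384 -2.473 4.26
v 1.492 -3.207 3.62
v 1.019 -1.566 2.873
v 0.194 -2.095 2.877
v 0.576 -2.347 2.48
v 1.086 -2.02 2.477
v 0.938 -1.435 3.459
v 0.112 -1.964 3.462
v 0.362 -2.003 4.013
v 0.872 -1.676 4.01
v 0.468 -1.613 3.12
v -2.112 1.848 -3.994
v -1.761 1.604 -4.429
v -0.037 1.927 -3.221
v -0.388 2.172 -2.786
v -1.762 1.849 -4.494
v -0.038 2.172 -3.285
v -1.823 2.094 -4.472
v -0.099 2.417 -3.264
v -1.934 2.297 -4.367
v -0.21 2.62 -3.159
v -2.076 2.422 -4.199
v -0.352 2.745 -2.99
v -2.224 2.448 -3.994
v -0.5 2.771 -2.786
v -2.353 2.37 -3.79
v -0.629 2.693 -2.582
v -2.44 2.202 -3.621
v -0.716 2.525 -2.413
v -2.47 1.973 -3.516
v -0.746 2.296 -2.308
v -2.439 1.722 -3.495
v -0.714 2.046 -2.286
v -2.35 1.493 -3.559
v -0.626 1.817 -2.351
v -2.221 1.326 -3.699
v -0.497 1.649 -2.491
v -2.073 1.249 -3.89
v -0.349 1.572 -2.681
v -1.931 1.275 -4.099
v -0.207 1.598 -2.89
v -1.821 1.401 -4.289
v -0.097 1.724 -3.081
f 1 38 17
f 38 12 41
f 17 41 6
f 38 41 17
f 1 17 13
f 17 6 18
f 13 18 2
f 17 18 13
f 1 13 22
f 13 2 23
f 22 23 8
f 13 23 22
f 1 22 34
f 22 8 37
f 34 37 11
f 22 37 34
f 1 34 38
f 34 11 42
f 38 42 12
f 34 42 38
f 2 18 29
f 18 6 32
f 29 32 10
f 18 32 29
f 6 41 19
f 41 12 40
f 19 40 5
f 41 40 19
f 12 42 39
f 42 11 35
f 39 35 3
f 42 35 39
f 11 37 36
f 37 8 24
f 36 24 7
f 37 24 36
f 8 23 28
f 23 2 25
f 28 25 9
f 23 25 28
f 4 30 16
f 30 10 31
f 16 31 5
f 30 31 16
f 4 16 14
f 16 5 15
f 14 15 3
f 16 15 14
f 4 14 21
f 14 3 20
f 21 20 7
f 14 20 21
f 4 21 26
f 21 7 27
f 26 27 9
f 21 27 26
f 4 26 30
f 26 9 33
f 30 33 10
f 26 33 30
f 5 31 19
f 31 10 32
f 19 32 6
f 31 32 19
f 3 15 39
f 15 5 40
f 39 40 12
f 15 40 39
f 7 20 36
f 20 3 35
f 36 35 11
f 20 35 36
f 9 27 28
f 27 7 24
f 28 24 8
f 27 24 28
f 10 33 29
f 33 9 25
f 29 25 2
f 33 25 29
f 44 43 47
f 44 47 45
f 45 47 48
f 45 48 46
f 47 43 49
f 47 49 48
f 48 49 50
f 48 50 46
f 49 43 51
f 49 51 50
f 50 51 52
f 50 52 46
f 51 43 53
f 51 53 52
f 52 53 54
f 52 54 46
f 53 43 55
f 53 55 54
f 54 55 56
f 54 56 46
f 55 43 57
f 55 57 56
f 56 57 58
f 56 58 46
f 57 43 59
f 57 59 58
f 58 59 60
f 58 60 46
f 59 43 61
f 59 61 60
f 60 61 62
f 60 62 46
f 61 43 63
f 61 63 62
f 62 63 64
f 62 64 46
f 63 43 65
f 63 65 64
f 64 65 66
f 64 66 46
f 65 43 67
f 65 67 66
f 66 67 68
f 66 68 46
f 67 43 69
f 67 69 68
f 68 69 70
f 68 70 46
f 69 43 71
f 69 71 70
f 70 71 72
f 70 72 46
f 71 43 73
f 71 73 72
f 72 73 74
f 72 74 46
f 73 43 44
f 73 44 74
f 74 44 45
f 74 45 46



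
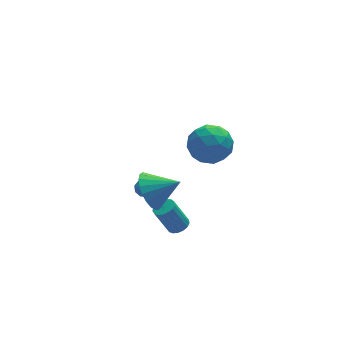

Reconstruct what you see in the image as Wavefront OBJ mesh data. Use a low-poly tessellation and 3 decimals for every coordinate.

v 0.118 -2.594 -1.732
v 0.667 -1.741 -2.13
v 1.422 -3.086 -0.988
v 0.506 -1.576 -1.74
v 0.279 -1.587 -1.348
v 0.023 -1.772 -1.023
v -0.216 -2.099 -0.82
v -0.397 -2.512 -0.775
v -0.49 -2.939 -0.896
v -0.477 -3.307 -1.161
v -0.361 -3.551 -1.525
v -0.163 -3.63 -1.924
v 0.084 -3.53 -2.291
v 0.337 -3.268 -2.561
v 0.552 -2.889 -2.688
v 0.692 -2.46 -2.649
v 0.733 -2.054 -2.452
v 2.449 -2.855 1.316
v 3.487 -3.223 1.543
v 1.753 -4.177 2.357
v 2.791 -4.545 2.584
v 2.442 -3.558 2.996
v 2.872 -2.741 2.353
v 2.368 -4.659 1.547
v 2.798 -3.842 0.904
v 3.437 -4.338 1.686
v 3.483 -3.658 2.581
v 1.757 -3.742 1.319
v 1.803 -3.062 2.214
v 3.029 -2.923 1.339
v 2.211 -4.477 2.561
v 2.006 -3.897 2.804
v 2.616 -4.113 2.937
v 2.668 -2.64 1.814
v 3.278 -2.856 1.948
v 2.664 -3.053 2.801
v 1.962 -4.544 1.952
v 2.572 -4.76 2.086
v 2.624 -3.287 0.963
v 3.234 -3.503 1.096
v 2.576 -4.347 1.099
v 3.61 -3.795 1.556
v 3.201 -4.572 2.167
v 2.952 -4.639 1.558
v 3.205 -4.159 1.18
v 3.637 -3.395 2.082
v 3.228 -4.172 2.693
v 3.023 -3.592 2.935
v 3.276 -3.112 2.557
v 3.608 -4.05 2.166
v 2.012 -3.228 1.207
v 1.603 -4.005 1.818
v 1.964 -4.288 1.343
v 2.217 -3.808 0.965
v 2.039 -2.828 1.733
v 1.63 -3.605 2.344
v 2.035 -3.241 2.72
v 2.288 -2.761 2.342
v 1.632 -3.35 1.734
v 0.788 0.447 -4.361
v 1.277 0.282 -4.298
v 0.252 -0.747 -3.339
v 1.199 0.527 -4.052
v 0.928 0.735 -3.951
v 0.592 0.808 -4.042
v 0.348 0.712 -4.282
v 0.309 0.492 -4.559
v 0.495 0.251 -4.743
v 0.817 0.102 -4.749
v 1.126 0.114 -4.573
v 1.402 -2.863 -4.441
v 1.694 -3.312 -4.246
v 1.029 -3.127 -2.824
v 0.738 -2.677 -3.019
v 1.859 -3.1 -4.196
v 1.195 -2.915 -2.775
v 1.919 -2.835 -4.203
v 1.255 -2.649 -2.781
v 1.861 -2.575 -4.264
v 1.197 -2.39 -2.842
v 1.698 -2.381 -4.365
v 1.034 -2.196 -2.944
v 1.467 -2.298 -4.484
v 0.803 -2.113 -3.063
v 1.221 -2.344 -4.593
v 0.557 -2.159 -3.171
v 1.017 -2.509 -4.667
v 0.352 -2.324 -3.246
v 0.901 -2.755 -4.689
v 0.236 -2.569 -3.268
v 0.899 -3.025 -4.655
v 0.235 -2.84 -3.233
v 1.013 -3.259 -4.571
v 0.349 -3.073 -3.149
v 1.216 -3.401 -4.457
v 0.552 -3.216 -3.036
v 1.462 -3.421 -4.34
v 0.798 -3.235 -2.919
f 2 1 4
f 2 4 3
f 4 1 5
f 4 5 3
f 5 1 6
f 5 6 3
f 6 1 7
f 6 7 3
f 7 1 8
f 7 8 3
f 8 1 9
f 8 9 3
f 9 1 10
f 9 10 3
f 10 1 11
f 10 11 3
f 11 1 12
f 11 12 3
f 12 1 13
f 12 13 3
f 13 1 14
f 13 14 3
f 14 1 15
f 14 15 3
f 15 1 16
f 15 16 3
f 16 1 17
f 16 17 3
f 17 1 2
f 17 2 3
f 18 55 34
f 55 29 58
f 34 58 23
f 55 58 34
f 18 34 30
f 34 23 35
f 30 35 19
f 34 35 30
f 18 30 39
f 30 19 40
f 39 40 25
f 30 40 39
f 18 39 51
f 39 25 54
f 51 54 28
f 39 54 51
f 18 51 55
f 51 28 59
f 55 59 29
f 51 59 55
f 19 35 46
f 35 23 49
f 46 49 27
f 35 49 46
f 23 58 36
f 58 29 57
f 36 57 22
f 58 57 36
f 29 59 56
f 59 28 52
f 56 52 20
f 59 52 56
f 28 54 53
f 54 25 41
f 53 41 24
f 54 41 53
f 25 40 45
f 40 19 42
f 45 42 26
f 40 42 45
f 21 47 33
f 47 27 48
f 33 48 22
f 47 48 33
f 21 33 31
f 33 22 32
f 31 32 20
f 33 32 31
f 21 31 38
f 31 20 37
f 38 37 24
f 31 37 38
f 21 38 43
f 38 24 44
f 43 44 26
f 38 44 43
f 21 43 47
f 43 26 50
f 47 50 27
f 43 50 47
f 22 48 36
f 48 27 49
f 36 49 23
f 48 49 36
f 20 32 56
f 32 22 57
f 56 57 29
f 32 57 56
f 24 37 53
f 37 20 52
f 53 52 28
f 37 52 53
f 26 44 45
f 44 24 41
f 45 41 25
f 44 41 45
f 27 50 46
f 50 26 42
f 46 42 19
f 50 42 46
f 61 60 63
f 61 63 62
f 63 60 64
f 63 64 62
f 64 60 65
f 64 65 62
f 65 60 66
f 65 66 62
f 66 60 67
f 66 67 62
f 67 60 68
f 67 68 62
f 68 60 69
f 68 69 62
f 69 60 70
f 69 70 62
f 70 60 61
f 70 61 62
f 72 71 75
f 72 75 73
f 73 75 76
f 73 76 74
f 75 71 77
f 75 77 76
f 76 77 78
f 76 78 74
f 77 71 79
f 77 79 78
f 78 79 80
f 78 80 74
f 79 71 81
f 79 81 80
f 80 81 82
f 80 82 74
f 81 71 83
f 81 83 82
f 82 83 84
f 82 84 74
f 83 71 85
f 83 85 84
f 84 85 86
f 84 86 74
f 85 71 87
f 85 87 86
f 86 87 88
f 86 88 74
f 87 71 89
f 87 89 88
f 88 89 90
f 88 90 74
f 89 71 91
f 89 91 90
f 90 91 92
f 90 92 74
f 91 71 93
f 91 93 92
f 92 93 94
f 92 94 74
f 93 71 95
f 93 95 94
f 94 95 96
f 94 96 74
f 95 71 97
f 95 97 96
f 96 97 98
f 96 98 74
f 97 71 72
f 97 72 98
f 98 72 73
f 98 73 74



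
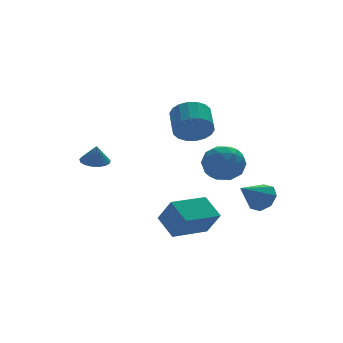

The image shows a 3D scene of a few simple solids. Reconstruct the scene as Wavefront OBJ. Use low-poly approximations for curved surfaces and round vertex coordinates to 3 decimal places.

v 3.893 -1.891 -1.54
v 4.337 -2.585 -1.229
v 2.567 -2.309 -0.58
v 4.431 -2.031 -0.858
v 4.211 -1.395 -0.886
v 3.804 -1.05 -1.298
v 3.45 -1.198 -1.851
v 3.355 -1.751 -2.222
v 3.576 -2.387 -2.194
v 3.982 -2.732 -1.783
v 2.431 1.866 -0.031
v 3.487 1.908 0.489
v 2.853 0.152 -0.749
v 3.909 0.194 -0.229
v 2.935 0.086 0.424
v 2.674 1.145 0.868
v 3.666 0.915 -1.128
v 3.405 1.974 -0.684
v 4.25 1.32 -0.189
v 3.799 0.808 0.77
v 2.541 1.252 -1.03
v 2.09 0.74 -0.071
v 2.922 2.038 0.292
v 3.418 0.022 -0.552
v 2.845 -0.041 -0.168
v 3.466 -0.016 0.138
v 2.444 1.589 0.515
v 3.065 1.614 0.82
v 2.741 0.542 0.782
v 3.275 0.446 -1.08
v 3.896 0.471 -0.775
v 2.874 2.076 -0.398
v 3.495 2.101 -0.092
v 3.599 1.518 -1.042
v 3.991 1.717 0.199
v 4.239 0.709 -0.223
v 4.096 1.133 -0.751
v 3.943 1.756 -0.491
v 3.726 1.416 0.763
v 3.974 0.408 0.341
v 3.401 0.344 0.725
v 3.248 0.967 0.985
v 4.174 1.07 0.364
v 2.366 1.652 -0.601
v 2.614 0.644 -1.023
v 3.092 1.093 -1.245
v 2.939 1.716 -0.985
v 2.101 1.351 -0.037
v 2.349 0.343 -0.459
v 2.397 0.304 0.231
v 2.244 0.927 0.491
v 2.166 0.99 -0.624
v -0.701 -1.887 -3.419
v -0.354 -2.702 -2.135
v -0.975 -0.702 -2.593
v -0.628 -1.517 -1.309
v 1.308 -1.303 -3.591
v 1.655 -2.118 -2.307
v 1.034 -0.118 -2.765
v 1.381 -0.933 -1.481
v -2.849 2.831 0.242
v -2.252 2.373 0.133
v -2.831 2.609 1.278
v -2.102 2.697 0.2
v -2.123 3.052 0.276
v -2.31 3.356 0.345
v -2.62 3.54 0.389
v -2.983 3.562 0.4
v -3.316 3.416 0.375
v -3.541 3.136 0.319
v -3.608 2.786 0.245
v -3.501 2.446 0.171
v -3.244 2.195 0.113
v -2.897 2.089 0.084
v -2.54 2.153 0.092
v 1.465 0.791 2.396
v 2.141 1.003 1.648
v 2.491 2.241 2.317
v 1.815 2.029 3.064
v 1.755 1.195 1.494
v 2.105 2.434 2.162
v 1.311 1.308 1.518
v 1.661 2.546 2.187
v 0.898 1.318 1.717
v 1.248 2.556 2.385
v 0.597 1.223 2.049
v 0.947 2.462 2.717
v 0.468 1.043 2.45
v 0.818 2.282 3.119
v 0.536 0.813 2.841
v 0.886 2.052 3.509
v 0.789 0.579 3.143
v 1.139 1.817 3.812
v 1.175 0.386 3.298
v 1.525 1.625 3.966
v 1.619 0.274 3.273
v 1.969 1.512 3.942
v 2.032 0.264 3.075
v 2.382 1.502 3.743
v 2.333 0.358 2.743
v 2.683 1.597 3.411
v 2.462 0.538 2.341
v 2.812 1.777 3.01
v 2.394 0.768 1.951
v 2.744 2.007 2.619
f 2 1 4
f 2 4 3
f 4 1 5
f 4 5 3
f 5 1 6
f 5 6 3
f 6 1 7
f 6 7 3
f 7 1 8
f 7 8 3
f 8 1 9
f 8 9 3
f 9 1 10
f 9 10 3
f 10 1 2
f 10 2 3
f 11 48 27
f 48 22 51
f 27 51 16
f 48 51 27
f 11 27 23
f 27 16 28
f 23 28 12
f 27 28 23
f 11 23 32
f 23 12 33
f 32 33 18
f 23 33 32
f 11 32 44
f 32 18 47
f 44 47 21
f 32 47 44
f 11 44 48
f 44 21 52
f 48 52 22
f 44 52 48
f 12 28 39
f 28 16 42
f 39 42 20
f 28 42 39
f 16 51 29
f 51 22 50
f 29 50 15
f 51 50 29
f 22 52 49
f 52 21 45
f 49 45 13
f 52 45 49
f 21 47 46
f 47 18 34
f 46 34 17
f 47 34 46
f 18 33 38
f 33 12 35
f 38 35 19
f 33 35 38
f 14 40 26
f 40 20 41
f 26 41 15
f 40 41 26
f 14 26 24
f 26 15 25
f 24 25 13
f 26 25 24
f 14 24 31
f 24 13 30
f 31 30 17
f 24 30 31
f 14 31 36
f 31 17 37
f 36 37 19
f 31 37 36
f 14 36 40
f 36 19 43
f 40 43 20
f 36 43 40
f 15 41 29
f 41 20 42
f 29 42 16
f 41 42 29
f 13 25 49
f 25 15 50
f 49 50 22
f 25 50 49
f 17 30 46
f 30 13 45
f 46 45 21
f 30 45 46
f 19 37 38
f 37 17 34
f 38 34 18
f 37 34 38
f 20 43 39
f 43 19 35
f 39 35 12
f 43 35 39
f 54 56 53
f 57 54 53
f 53 56 55
f 55 57 53
f 54 60 56
f 58 54 57
f 58 60 54
f 56 60 55
f 59 57 55
f 55 60 59
f 59 58 57
f 60 58 59
f 62 61 64
f 62 64 63
f 64 61 65
f 64 65 63
f 65 61 66
f 65 66 63
f 66 61 67
f 66 67 63
f 67 61 68
f 67 68 63
f 68 61 69
f 68 69 63
f 69 61 70
f 69 70 63
f 70 61 71
f 70 71 63
f 71 61 72
f 71 72 63
f 72 61 73
f 72 73 63
f 73 61 74
f 73 74 63
f 74 61 75
f 74 75 63
f 75 61 62
f 75 62 63
f 77 76 80
f 77 80 78
f 78 80 81
f 78 81 79
f 80 76 82
f 80 82 81
f 81 82 83
f 81 83 79
f 82 76 84
f 82 84 83
f 83 84 85
f 83 85 79
f 84 76 86
f 84 86 85
f 85 86 87
f 85 87 79
f 86 76 88
f 86 88 87
f 87 88 89
f 87 89 79
f 88 76 90
f 88 90 89
f 89 90 91
f 89 91 79
f 90 76 92
f 90 92 91
f 91 92 93
f 91 93 79
f 92 76 94
f 92 94 93
f 93 94 95
f 93 95 79
f 94 76 96
f 94 96 95
f 95 96 97
f 95 97 79
f 96 76 98
f 96 98 97
f 97 98 99
f 97 99 79
f 98 76 100
f 98 100 99
f 99 100 101
f 99 101 79
f 100 76 102
f 100 102 101
f 101 102 103
f 101 103 79
f 102 76 104
f 102 104 103
f 103 104 105
f 103 105 79
f 104 76 77
f 104 77 105
f 105 77 78
f 105 78 79



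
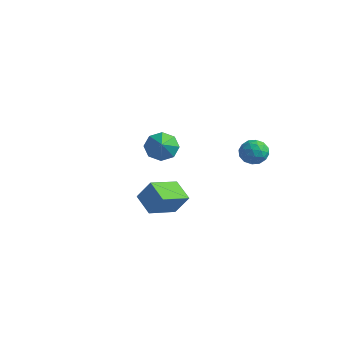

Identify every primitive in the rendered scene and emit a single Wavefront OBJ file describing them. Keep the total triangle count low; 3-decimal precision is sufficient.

v -3.877 1.486 -0.834
v -3.09 2.134 -0.866
v -3.003 0.474 0.134
v -3.575 2.283 -0.273
v -4.237 1.965 -0.008
v -4.688 1.366 -0.227
v -4.664 0.838 -0.801
v -4.179 0.689 -1.394
v -3.517 1.007 -1.659
v -3.066 1.606 -1.441
v 0.954 4.41 -0.527
v 1.64 3.94 -0.909
v 0.58 3.22 0.269
v 1.266 2.75 -0.113
v 1.447 3.432 0.468
v 1.678 4.168 -0.024
v 0.542 2.992 -0.616
v 0.773 3.728 -1.108
v 1.385 3.063 -0.964
v 1.945 3.336 -0.293
v 0.275 3.824 -0.347
v 0.835 4.097 0.324
v 1.33 4.28 -0.788
v 0.89 2.88 0.148
v 0.997 3.282 0.489
v 1.4 3.005 0.265
v 1.352 4.414 -0.268
v 1.755 4.138 -0.492
v 1.642 3.839 0.318
v 0.465 3.022 -0.148
v 0.868 2.746 -0.372
v 0.82 4.155 -0.905
v 1.223 3.878 -1.129
v 0.578 3.321 -0.958
v 1.583 3.488 -1.044
v 1.363 2.788 -0.577
v 0.938 2.931 -0.873
v 1.073 3.363 -1.162
v 1.912 3.648 -0.65
v 1.692 2.948 -0.182
v 1.799 3.35 0.159
v 1.935 3.782 -0.13
v 1.762 3.133 -0.683
v 0.528 4.212 -0.458
v 0.308 3.512 0.01
v 0.285 3.378 -0.51
v 0.421 3.81 -0.799
v 0.857 4.372 -0.063
v 0.637 3.672 0.404
v 1.147 3.797 0.522
v 1.282 4.229 0.233
v 0.458 4.027 0.043
v 0.648 -4.853 -1.313
v -0.58 -4.42 -0.724
v 0.962 -3.066 -1.972
v -0.267 -2.633 -1.383
v 1.347 -4.527 -0.097
v 0.118 -4.094 0.492
v 1.66 -2.74 -0.756
v 0.432 -2.307 -0.167
f 2 1 4
f 2 4 3
f 4 1 5
f 4 5 3
f 5 1 6
f 5 6 3
f 6 1 7
f 6 7 3
f 7 1 8
f 7 8 3
f 8 1 9
f 8 9 3
f 9 1 10
f 9 10 3
f 10 1 2
f 10 2 3
f 11 48 27
f 48 22 51
f 27 51 16
f 48 51 27
f 11 27 23
f 27 16 28
f 23 28 12
f 27 28 23
f 11 23 32
f 23 12 33
f 32 33 18
f 23 33 32
f 11 32 44
f 32 18 47
f 44 47 21
f 32 47 44
f 11 44 48
f 44 21 52
f 48 52 22
f 44 52 48
f 12 28 39
f 28 16 42
f 39 42 20
f 28 42 39
f 16 51 29
f 51 22 50
f 29 50 15
f 51 50 29
f 22 52 49
f 52 21 45
f 49 45 13
f 52 45 49
f 21 47 46
f 47 18 34
f 46 34 17
f 47 34 46
f 18 33 38
f 33 12 35
f 38 35 19
f 33 35 38
f 14 40 26
f 40 20 41
f 26 41 15
f 40 41 26
f 14 26 24
f 26 15 25
f 24 25 13
f 26 25 24
f 14 24 31
f 24 13 30
f 31 30 17
f 24 30 31
f 14 31 36
f 31 17 37
f 36 37 19
f 31 37 36
f 14 36 40
f 36 19 43
f 40 43 20
f 36 43 40
f 15 41 29
f 41 20 42
f 29 42 16
f 41 42 29
f 13 25 49
f 25 15 50
f 49 50 22
f 25 50 49
f 17 30 46
f 30 13 45
f 46 45 21
f 30 45 46
f 19 37 38
f 37 17 34
f 38 34 18
f 37 34 38
f 20 43 39
f 43 19 35
f 39 35 12
f 43 35 39
f 54 56 53
f 57 54 53
f 53 56 55
f 55 57 53
f 54 60 56
f 58 54 57
f 58 60 54
f 56 60 55
f 59 57 55
f 55 60 59
f 59 58 57
f 60 58 59



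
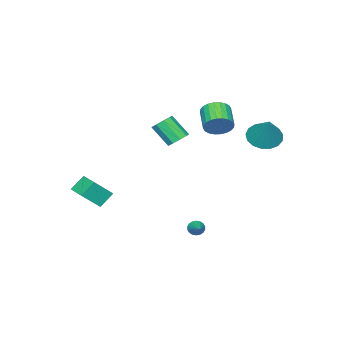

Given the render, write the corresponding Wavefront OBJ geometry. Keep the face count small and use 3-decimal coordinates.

v 0.054 1.634 -4.283
v 0.361 1.591 -4.688
v 0.986 2.566 -3.677
v 0.225 1.764 -4.745
v 0.056 1.911 -4.711
v -0.114 2.003 -4.592
v -0.25 2.023 -4.412
v -0.326 1.965 -4.206
v -0.327 1.842 -4.015
v -0.253 1.678 -3.878
v -0.117 1.505 -3.82
v 0.052 1.358 -3.854
v 0.222 1.265 -3.973
v 0.358 1.246 -4.153
v 0.435 1.303 -4.359
v 0.435 1.427 -4.55
v -2.191 1.545 2.819
v -1.542 1.154 3.267
v -2.561 0.225 3.93
v -3.209 0.615 3.481
v -1.631 1.406 3.483
v -2.65 0.476 4.146
v -1.805 1.679 3.598
v -2.824 0.749 4.261
v -2.038 1.931 3.594
v -3.057 1.001 4.257
v -2.294 2.124 3.473
v -3.313 1.195 4.135
v -2.535 2.23 3.251
v -3.553 1.3 3.914
v -2.723 2.231 2.964
v -3.741 1.301 3.627
v -2.83 2.127 2.654
v -3.848 1.198 3.317
v -2.839 1.935 2.37
v -3.858 1.006 3.033
v -2.75 1.684 2.154
v -3.769 0.754 2.817
v -2.576 1.411 2.039
v -3.595 0.481 2.702
v -2.343 1.159 2.043
v -3.362 0.229 2.706
v -2.087 0.965 2.165
v -3.106 0.036 2.827
v -1.847 0.86 2.386
v -2.865 -0.07 3.049
v -1.659 0.859 2.673
v -2.677 -0.071 3.336
v -1.552 0.962 2.983
v -2.57 0.033 3.646
v -0.214 0.206 2.12
v 0.423 -0.011 1.863
v 0.55 -1.062 3.062
v -0.086 -0.846 3.32
v 0.487 0.36 2.181
v 0.615 -0.692 3.38
v 0.223 0.658 2.471
v 0.351 -0.393 3.67
v -0.245 0.745 2.596
v -0.117 -0.306 3.796
v -0.699 0.579 2.5
v -0.571 -0.472 3.699
v -0.925 0.239 2.225
v -0.798 -0.812 3.425
v -0.819 -0.117 1.902
v -0.692 -1.168 3.101
v -0.43 -0.322 1.681
v -0.302 -1.373 2.88
v 0.061 -0.28 1.665
v 0.188 -1.331 2.864
v -3.804 3.533 2
v -3.197 2.674 2.132
v -2.956 4.387 3.66
v -2.918 2.976 1.834
v -2.842 3.405 1.574
v -2.987 3.864 1.412
v -3.319 4.247 1.385
v -3.762 4.466 1.499
v -4.215 4.471 1.727
v -4.574 4.262 2.019
v -4.756 3.886 2.306
v -4.721 3.428 2.523
v -4.475 2.995 2.62
v -4.076 2.685 2.576
v -3.615 2.569 2.399
v 2.02 -4.347 -3.058
v 1.25 -4.038 -2.233
v 2.619 -3.107 -2.962
v 1.848 -2.798 -2.138
v 2.992 -4.902 -1.942
v 2.221 -4.593 -1.118
v 3.59 -3.662 -1.847
v 2.82 -3.353 -1.022
f 2 1 4
f 2 4 3
f 4 1 5
f 4 5 3
f 5 1 6
f 5 6 3
f 6 1 7
f 6 7 3
f 7 1 8
f 7 8 3
f 8 1 9
f 8 9 3
f 9 1 10
f 9 10 3
f 10 1 11
f 10 11 3
f 11 1 12
f 11 12 3
f 12 1 13
f 12 13 3
f 13 1 14
f 13 14 3
f 14 1 15
f 14 15 3
f 15 1 16
f 15 16 3
f 16 1 2
f 16 2 3
f 18 17 21
f 18 21 19
f 19 21 22
f 19 22 20
f 21 17 23
f 21 23 22
f 22 23 24
f 22 24 20
f 23 17 25
f 23 25 24
f 24 25 26
f 24 26 20
f 25 17 27
f 25 27 26
f 26 27 28
f 26 28 20
f 27 17 29
f 27 29 28
f 28 29 30
f 28 30 20
f 29 17 31
f 29 31 30
f 30 31 32
f 30 32 20
f 31 17 33
f 31 33 32
f 32 33 34
f 32 34 20
f 33 17 35
f 33 35 34
f 34 35 36
f 34 36 20
f 35 17 37
f 35 37 36
f 36 37 38
f 36 38 20
f 37 17 39
f 37 39 38
f 38 39 40
f 38 40 20
f 39 17 41
f 39 41 40
f 40 41 42
f 40 42 20
f 41 17 43
f 41 43 42
f 42 43 44
f 42 44 20
f 43 17 45
f 43 45 44
f 44 45 46
f 44 46 20
f 45 17 47
f 45 47 46
f 46 47 48
f 46 48 20
f 47 17 49
f 47 49 48
f 48 49 50
f 48 50 20
f 49 17 18
f 49 18 50
f 50 18 19
f 50 19 20
f 52 51 55
f 52 55 53
f 53 55 56
f 53 56 54
f 55 51 57
f 55 57 56
f 56 57 58
f 56 58 54
f 57 51 59
f 57 59 58
f 58 59 60
f 58 60 54
f 59 51 61
f 59 61 60
f 60 61 62
f 60 62 54
f 61 51 63
f 61 63 62
f 62 63 64
f 62 64 54
f 63 51 65
f 63 65 64
f 64 65 66
f 64 66 54
f 65 51 67
f 65 67 66
f 66 67 68
f 66 68 54
f 67 51 69
f 67 69 68
f 68 69 70
f 68 70 54
f 69 51 52
f 69 52 70
f 70 52 53
f 70 53 54
f 72 71 74
f 72 74 73
f 74 71 75
f 74 75 73
f 75 71 76
f 75 76 73
f 76 71 77
f 76 77 73
f 77 71 78
f 77 78 73
f 78 71 79
f 78 79 73
f 79 71 80
f 79 80 73
f 80 71 81
f 80 81 73
f 81 71 82
f 81 82 73
f 82 71 83
f 82 83 73
f 83 71 84
f 83 84 73
f 84 71 85
f 84 85 73
f 85 71 72
f 85 72 73
f 87 89 86
f 90 87 86
f 86 89 88
f 88 90 86
f 87 93 89
f 91 87 90
f 91 93 87
f 89 93 88
f 92 90 88
f 88 93 92
f 92 91 90
f 93 91 92



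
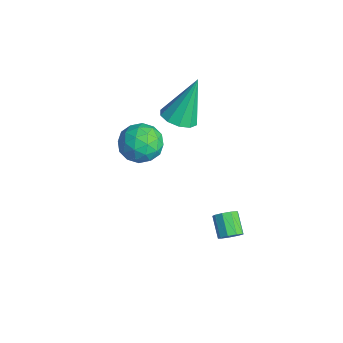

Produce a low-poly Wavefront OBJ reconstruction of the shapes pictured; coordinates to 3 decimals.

v 0.195 -0.698 1.501
v 0.545 -1.024 2.319
v -1.225 -0.816 2.061
v -0.875 -1.142 2.879
v -0.734 -0.24 2.629
v 0.144 -0.167 2.283
v -0.824 -1.673 2.097
v 0.054 -1.6 1.751
v -0.085 -1.626 2.687
v -0.029 -0.74 3.015
v -0.651 -1.1 1.365
v -0.595 -0.214 1.693
v 0.495 -0.85 1.861
v -1.175 -0.99 2.519
v -1.091 -0.46 2.373
v -0.886 -0.651 2.853
v 0.259 -0.347 1.84
v 0.465 -0.538 2.32
v -0.287 -0.078 2.503
v -1.145 -1.302 2.06
v -0.939 -1.493 2.54
v 0.206 -1.189 1.527
v 0.411 -1.38 2.007
v -0.393 -1.762 1.877
v 0.33 -1.396 2.557
v -0.505 -1.465 2.887
v -0.475 -1.778 2.427
v 0.041 -1.735 2.224
v 0.363 -0.875 2.751
v -0.472 -0.945 3.08
v -0.389 -0.415 2.933
v 0.127 -0.372 2.73
v -0.008 -1.229 2.967
v -0.208 -0.895 1.3
v -1.043 -0.965 1.629
v -0.807 -1.468 1.65
v -0.291 -1.425 1.447
v -0.175 -0.375 1.493
v -1.01 -0.444 1.823
v -0.721 -0.105 2.156
v -0.205 -0.062 1.953
v -0.672 -0.611 1.413
v -1.337 0.99 2.244
v -0.934 0.382 2.547
v -1.523 1.85 4.216
v -0.613 0.73 2.425
v -0.569 1.177 2.235
v -0.819 1.553 2.047
v -1.266 1.713 1.935
v -1.74 1.598 1.941
v -2.06 1.25 2.062
v -2.104 0.802 2.253
v -1.855 0.427 2.441
v -1.408 0.266 2.553
v 2.685 1.658 -1.802
v 2.985 1.767 -1.405
v 2.155 1.85 -0.8
v 1.855 1.742 -1.198
v 2.895 2.061 -1.569
v 2.065 2.144 -0.965
v 2.706 2.166 -1.843
v 1.876 2.25 -1.239
v 2.508 2.034 -2.098
v 1.678 2.118 -1.494
v 2.392 1.726 -2.214
v 1.562 1.81 -1.61
v 2.413 1.386 -2.137
v 1.584 1.47 -1.533
v 2.562 1.174 -1.904
v 1.732 1.257 -1.3
v 2.768 1.188 -1.623
v 1.938 1.272 -1.019
v 2.935 1.422 -1.426
v 2.105 1.506 -0.821
f 1 38 17
f 38 12 41
f 17 41 6
f 38 41 17
f 1 17 13
f 17 6 18
f 13 18 2
f 17 18 13
f 1 13 22
f 13 2 23
f 22 23 8
f 13 23 22
f 1 22 34
f 22 8 37
f 34 37 11
f 22 37 34
f 1 34 38
f 34 11 42
f 38 42 12
f 34 42 38
f 2 18 29
f 18 6 32
f 29 32 10
f 18 32 29
f 6 41 19
f 41 12 40
f 19 40 5
f 41 40 19
f 12 42 39
f 42 11 35
f 39 35 3
f 42 35 39
f 11 37 36
f 37 8 24
f 36 24 7
f 37 24 36
f 8 23 28
f 23 2 25
f 28 25 9
f 23 25 28
f 4 30 16
f 30 10 31
f 16 31 5
f 30 31 16
f 4 16 14
f 16 5 15
f 14 15 3
f 16 15 14
f 4 14 21
f 14 3 20
f 21 20 7
f 14 20 21
f 4 21 26
f 21 7 27
f 26 27 9
f 21 27 26
f 4 26 30
f 26 9 33
f 30 33 10
f 26 33 30
f 5 31 19
f 31 10 32
f 19 32 6
f 31 32 19
f 3 15 39
f 15 5 40
f 39 40 12
f 15 40 39
f 7 20 36
f 20 3 35
f 36 35 11
f 20 35 36
f 9 27 28
f 27 7 24
f 28 24 8
f 27 24 28
f 10 33 29
f 33 9 25
f 29 25 2
f 33 25 29
f 44 43 46
f 44 46 45
f 46 43 47
f 46 47 45
f 47 43 48
f 47 48 45
f 48 43 49
f 48 49 45
f 49 43 50
f 49 50 45
f 50 43 51
f 50 51 45
f 51 43 52
f 51 52 45
f 52 43 53
f 52 53 45
f 53 43 54
f 53 54 45
f 54 43 44
f 54 44 45
f 56 55 59
f 56 59 57
f 57 59 60
f 57 60 58
f 59 55 61
f 59 61 60
f 60 61 62
f 60 62 58
f 61 55 63
f 61 63 62
f 62 63 64
f 62 64 58
f 63 55 65
f 63 65 64
f 64 65 66
f 64 66 58
f 65 55 67
f 65 67 66
f 66 67 68
f 66 68 58
f 67 55 69
f 67 69 68
f 68 69 70
f 68 70 58
f 69 55 71
f 69 71 70
f 70 71 72
f 70 72 58
f 71 55 73
f 71 73 72
f 72 73 74
f 72 74 58
f 73 55 56
f 73 56 74
f 74 56 57
f 74 57 58

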